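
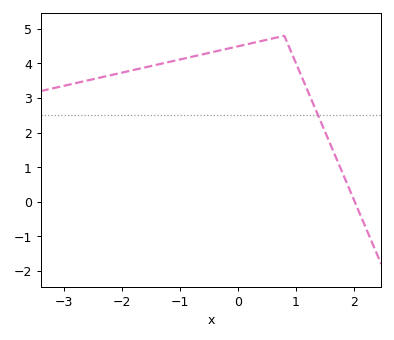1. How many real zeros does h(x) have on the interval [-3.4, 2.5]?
1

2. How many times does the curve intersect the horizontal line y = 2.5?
1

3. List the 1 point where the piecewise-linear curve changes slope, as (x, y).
(0.8, 4.8)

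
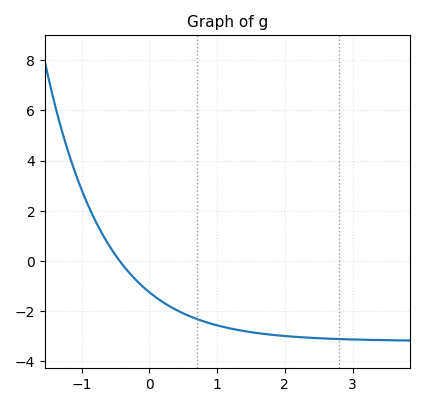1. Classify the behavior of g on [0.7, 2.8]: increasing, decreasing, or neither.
decreasing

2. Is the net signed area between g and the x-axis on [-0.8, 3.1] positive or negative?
negative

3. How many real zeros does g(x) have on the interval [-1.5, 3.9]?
1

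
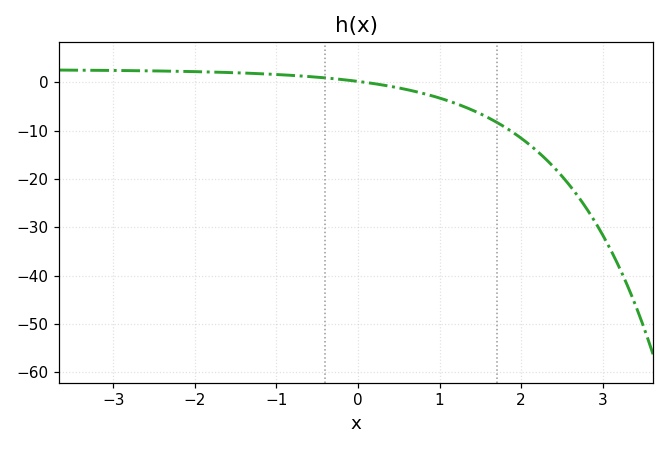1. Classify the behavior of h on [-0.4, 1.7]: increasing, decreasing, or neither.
decreasing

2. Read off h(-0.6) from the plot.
1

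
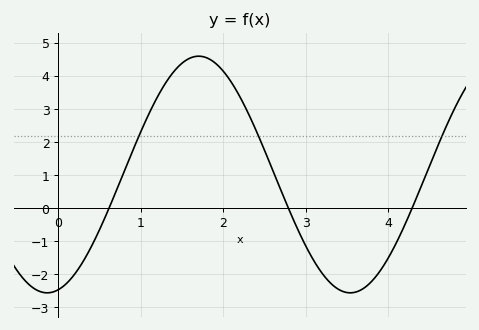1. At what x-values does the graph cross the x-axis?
0.615, 2.79, 4.29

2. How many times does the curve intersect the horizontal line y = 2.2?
3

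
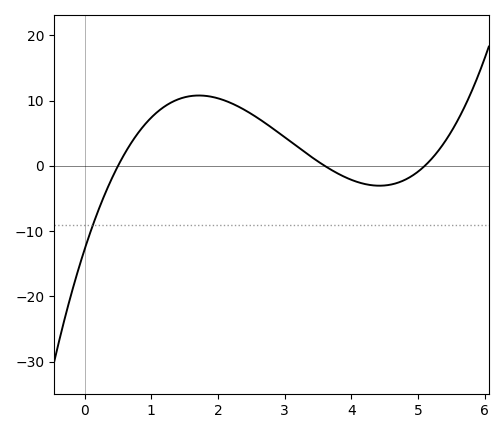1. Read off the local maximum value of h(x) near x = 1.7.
11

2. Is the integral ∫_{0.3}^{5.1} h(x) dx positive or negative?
positive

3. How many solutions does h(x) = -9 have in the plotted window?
1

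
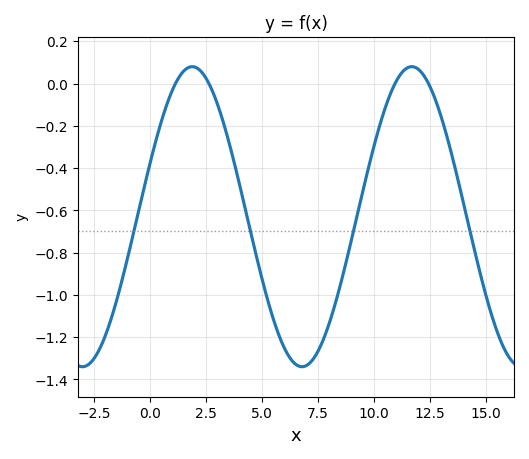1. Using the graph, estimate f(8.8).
-0.826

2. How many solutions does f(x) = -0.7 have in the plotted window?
4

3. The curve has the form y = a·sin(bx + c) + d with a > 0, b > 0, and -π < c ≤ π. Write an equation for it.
y = 0.71sin(0.64x + 0.372) - 0.63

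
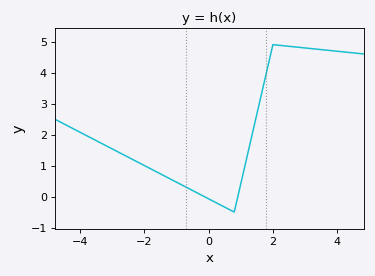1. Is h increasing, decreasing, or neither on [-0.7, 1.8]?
neither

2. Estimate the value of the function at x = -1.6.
0.8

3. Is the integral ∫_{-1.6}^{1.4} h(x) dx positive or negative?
positive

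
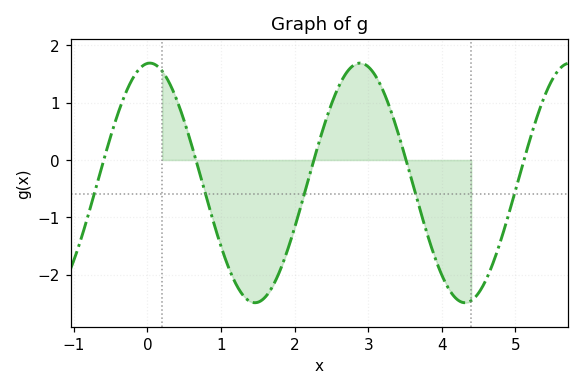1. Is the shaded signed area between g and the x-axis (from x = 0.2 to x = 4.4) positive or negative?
negative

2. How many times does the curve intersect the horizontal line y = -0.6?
5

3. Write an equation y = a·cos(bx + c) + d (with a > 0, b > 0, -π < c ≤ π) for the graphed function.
y = 2.09cos(2.2x - 0.07) - 0.4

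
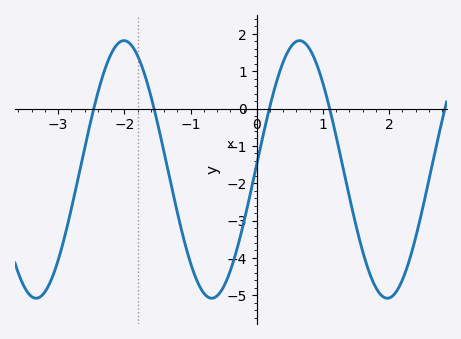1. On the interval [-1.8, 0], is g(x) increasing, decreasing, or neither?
neither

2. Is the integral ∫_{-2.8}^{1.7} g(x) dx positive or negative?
negative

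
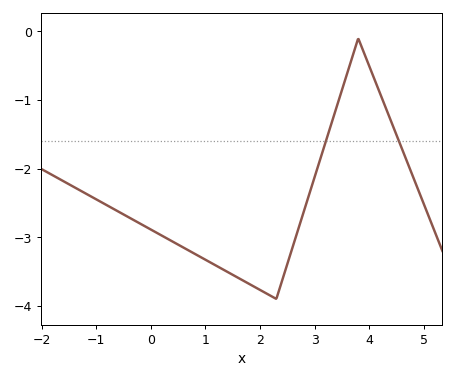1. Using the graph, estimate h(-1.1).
-2.4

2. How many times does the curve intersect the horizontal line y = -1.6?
2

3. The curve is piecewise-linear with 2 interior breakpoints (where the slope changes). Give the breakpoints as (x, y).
(2.3, -3.9); (3.8, -0.1)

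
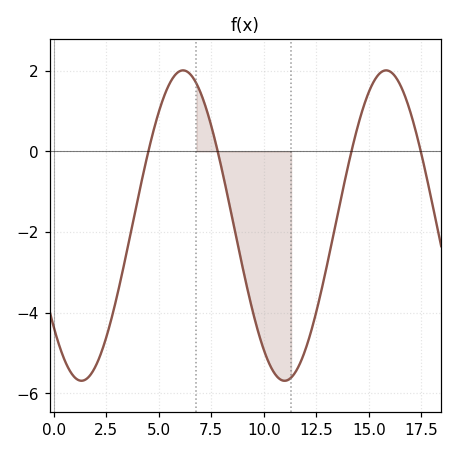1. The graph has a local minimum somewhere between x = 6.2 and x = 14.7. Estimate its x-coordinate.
11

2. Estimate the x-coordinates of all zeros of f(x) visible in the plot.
4.5, 8, 14, 17.5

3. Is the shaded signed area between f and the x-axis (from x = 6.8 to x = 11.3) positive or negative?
negative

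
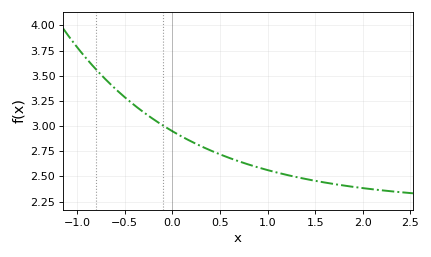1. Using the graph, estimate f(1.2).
2.52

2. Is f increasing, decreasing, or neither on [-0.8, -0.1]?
decreasing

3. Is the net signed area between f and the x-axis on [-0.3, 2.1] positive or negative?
positive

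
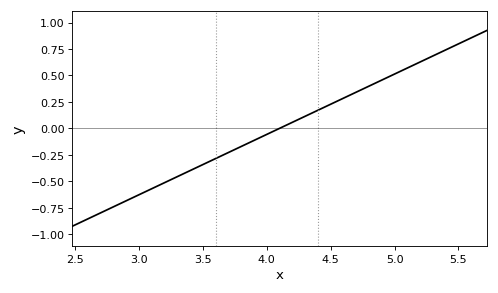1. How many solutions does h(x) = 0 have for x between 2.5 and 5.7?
1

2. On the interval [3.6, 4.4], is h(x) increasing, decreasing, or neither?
increasing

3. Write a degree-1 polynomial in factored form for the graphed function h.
y = 0.57(x - 4.1)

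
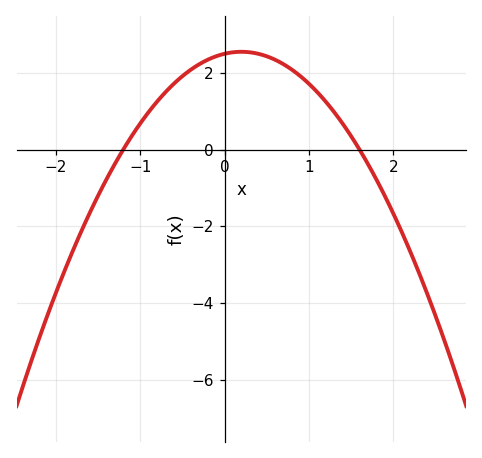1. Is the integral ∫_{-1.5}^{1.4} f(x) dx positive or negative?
positive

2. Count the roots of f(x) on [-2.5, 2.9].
2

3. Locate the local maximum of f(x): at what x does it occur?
0.2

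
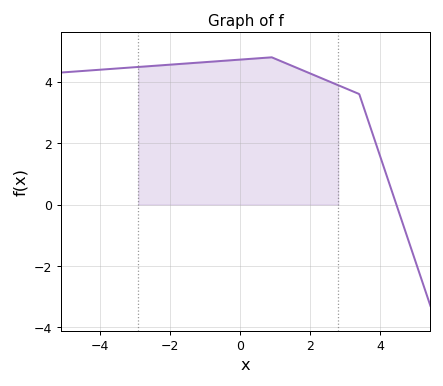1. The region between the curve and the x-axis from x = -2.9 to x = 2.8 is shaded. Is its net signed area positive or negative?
positive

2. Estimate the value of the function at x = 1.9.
4.32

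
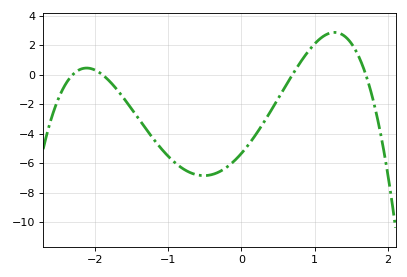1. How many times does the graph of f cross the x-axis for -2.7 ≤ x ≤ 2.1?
4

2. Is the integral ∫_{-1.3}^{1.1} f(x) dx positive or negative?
negative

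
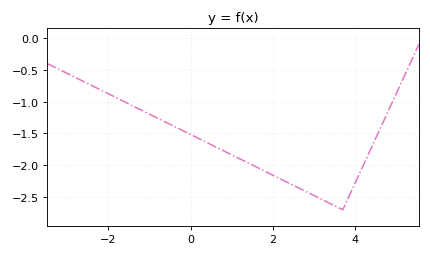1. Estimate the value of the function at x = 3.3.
-2.55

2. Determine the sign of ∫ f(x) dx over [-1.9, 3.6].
negative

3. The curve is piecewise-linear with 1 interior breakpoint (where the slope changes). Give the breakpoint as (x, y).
(3.7, -2.7)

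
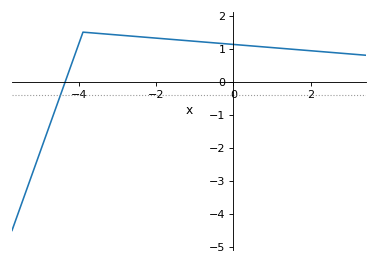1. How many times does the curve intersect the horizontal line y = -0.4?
1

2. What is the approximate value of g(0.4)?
1.1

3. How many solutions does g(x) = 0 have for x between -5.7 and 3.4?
1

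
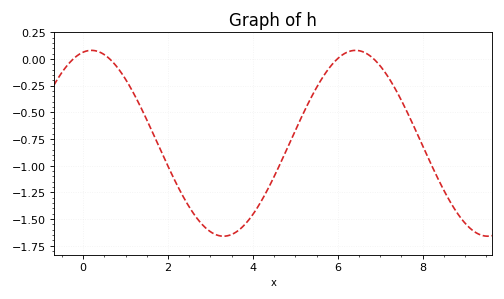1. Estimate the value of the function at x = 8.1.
-0.9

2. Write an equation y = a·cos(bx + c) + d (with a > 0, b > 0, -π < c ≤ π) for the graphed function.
y = 0.87cos(1x - 0.2) - 0.79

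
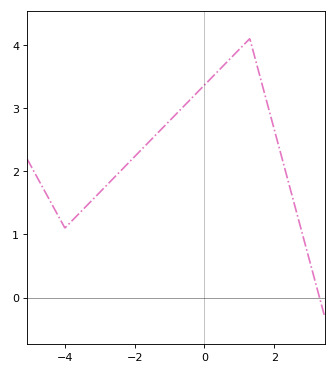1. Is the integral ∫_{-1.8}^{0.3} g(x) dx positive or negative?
positive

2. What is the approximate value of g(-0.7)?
3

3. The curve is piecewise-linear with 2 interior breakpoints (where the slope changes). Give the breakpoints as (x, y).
(-4, 1.1); (1.3, 4.1)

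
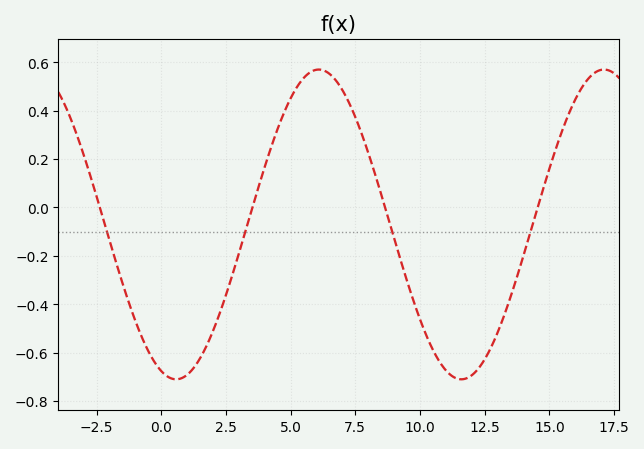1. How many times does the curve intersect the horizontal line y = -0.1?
4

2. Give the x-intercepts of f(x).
-2.5, 3.5, 8.5, 14.5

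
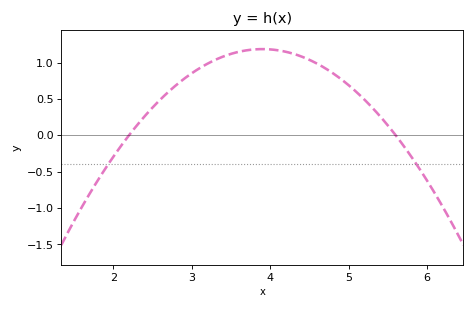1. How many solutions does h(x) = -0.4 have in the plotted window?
2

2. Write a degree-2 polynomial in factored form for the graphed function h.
y = -0.41(x - 2.2)(x - 5.6)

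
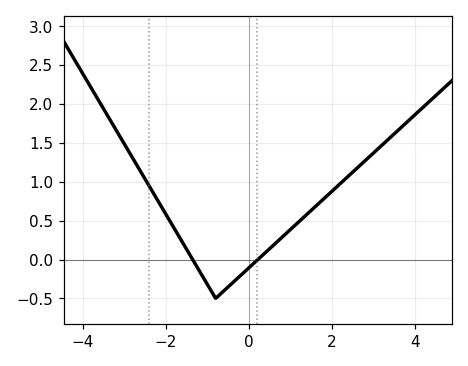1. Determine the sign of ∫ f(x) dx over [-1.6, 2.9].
positive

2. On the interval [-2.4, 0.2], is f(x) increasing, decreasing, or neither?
neither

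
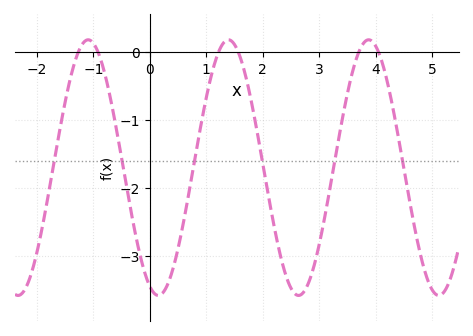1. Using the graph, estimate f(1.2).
-0.039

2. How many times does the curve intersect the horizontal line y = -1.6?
6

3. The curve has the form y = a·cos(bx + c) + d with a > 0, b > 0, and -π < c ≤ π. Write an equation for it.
y = 1.88cos(2.53x + 2.76) - 1.7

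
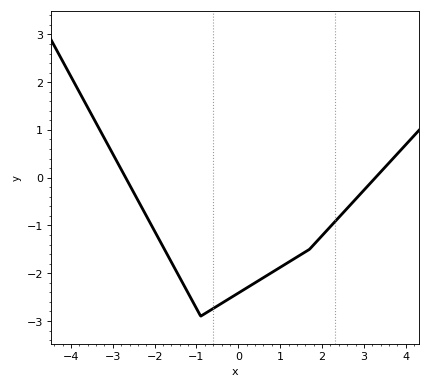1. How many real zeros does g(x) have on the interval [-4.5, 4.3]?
2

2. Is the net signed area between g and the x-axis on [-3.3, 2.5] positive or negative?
negative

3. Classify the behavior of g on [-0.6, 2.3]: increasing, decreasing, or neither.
increasing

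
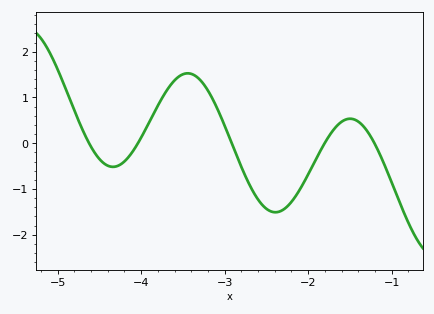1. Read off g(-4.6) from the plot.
-0.08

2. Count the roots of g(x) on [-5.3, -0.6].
5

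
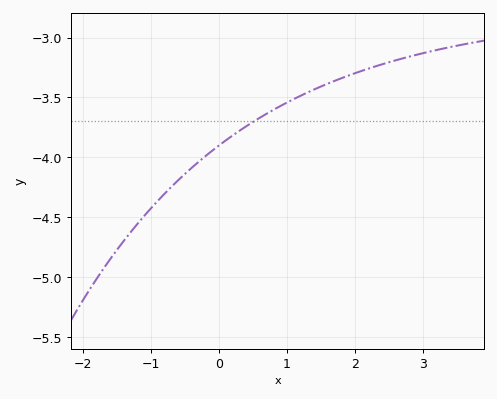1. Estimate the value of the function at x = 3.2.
-3.1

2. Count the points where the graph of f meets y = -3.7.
1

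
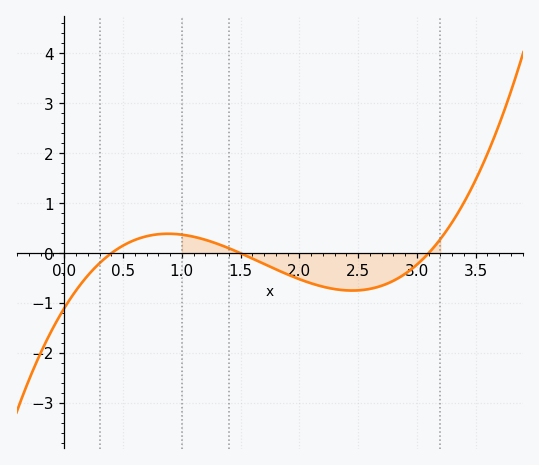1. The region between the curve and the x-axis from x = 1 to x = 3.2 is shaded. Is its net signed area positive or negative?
negative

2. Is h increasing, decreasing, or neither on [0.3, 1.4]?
neither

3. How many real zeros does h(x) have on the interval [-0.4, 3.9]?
3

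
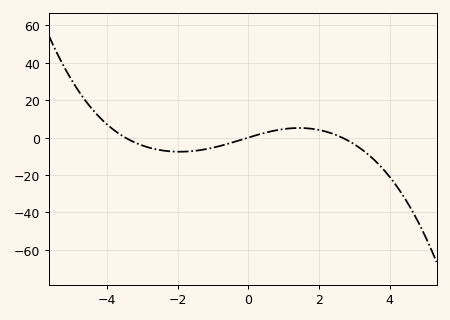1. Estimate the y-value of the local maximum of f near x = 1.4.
6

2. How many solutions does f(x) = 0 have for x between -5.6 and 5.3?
3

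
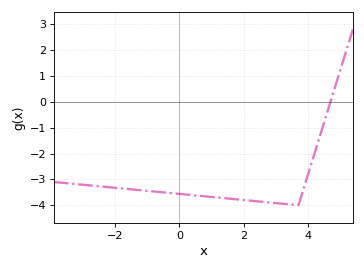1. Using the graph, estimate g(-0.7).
-3.5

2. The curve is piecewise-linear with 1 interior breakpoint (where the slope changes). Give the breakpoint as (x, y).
(3.7, -4)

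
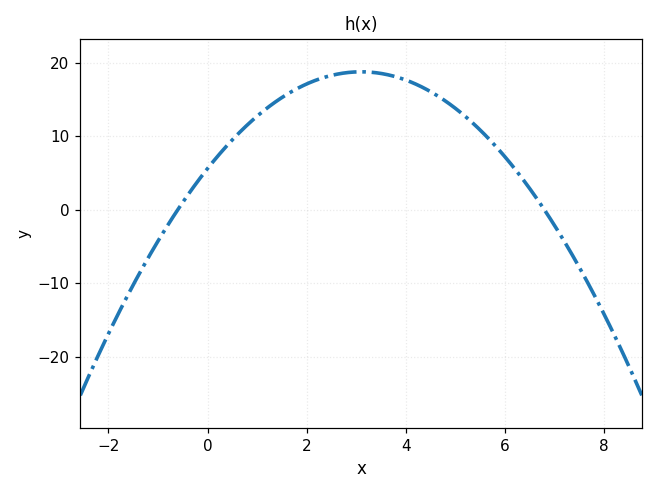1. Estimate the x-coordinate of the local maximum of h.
3.1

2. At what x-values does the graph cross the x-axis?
-0.6, 6.8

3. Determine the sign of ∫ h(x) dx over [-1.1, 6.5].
positive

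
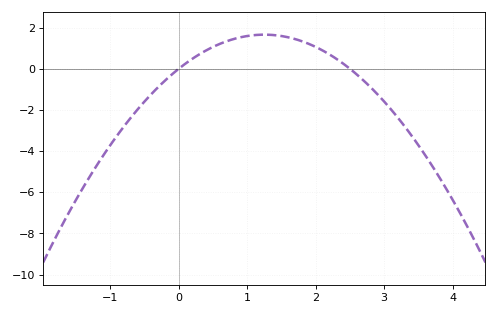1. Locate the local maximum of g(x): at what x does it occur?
1.25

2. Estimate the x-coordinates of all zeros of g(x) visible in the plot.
0, 2.5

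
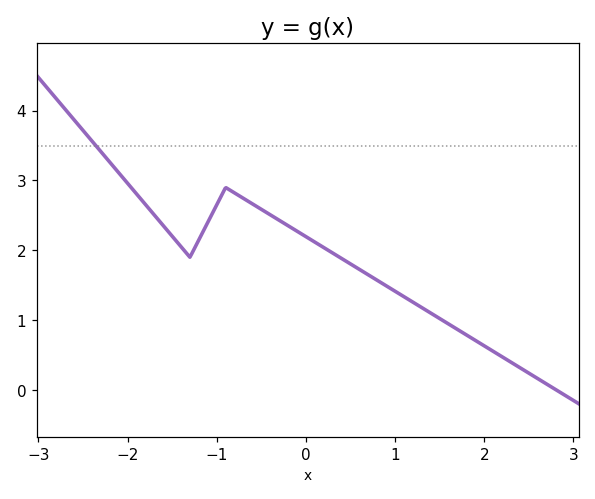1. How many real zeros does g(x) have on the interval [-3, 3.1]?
1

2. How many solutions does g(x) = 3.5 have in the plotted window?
1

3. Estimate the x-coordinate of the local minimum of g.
-1.3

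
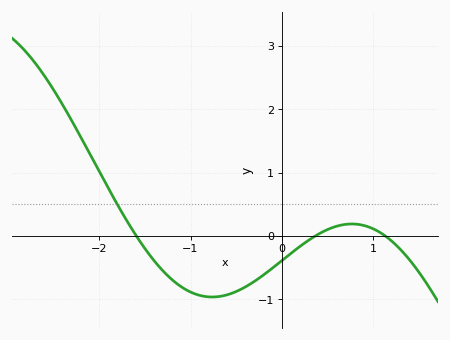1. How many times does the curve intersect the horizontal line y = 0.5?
1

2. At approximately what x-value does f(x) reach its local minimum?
-0.8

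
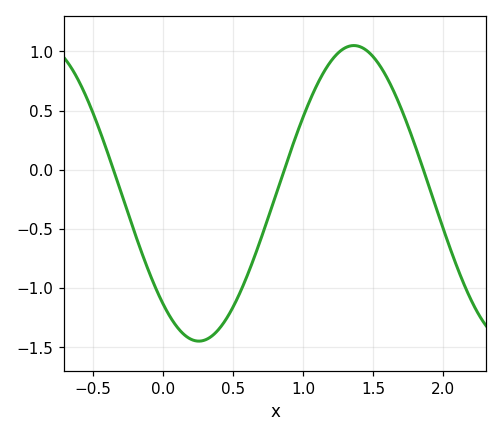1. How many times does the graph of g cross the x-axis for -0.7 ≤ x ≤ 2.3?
3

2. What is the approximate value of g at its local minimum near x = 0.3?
-1.45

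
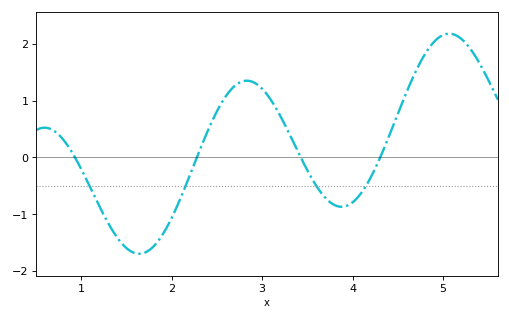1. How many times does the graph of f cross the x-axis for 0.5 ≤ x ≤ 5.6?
4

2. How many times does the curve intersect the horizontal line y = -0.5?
4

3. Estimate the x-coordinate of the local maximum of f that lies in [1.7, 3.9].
2.83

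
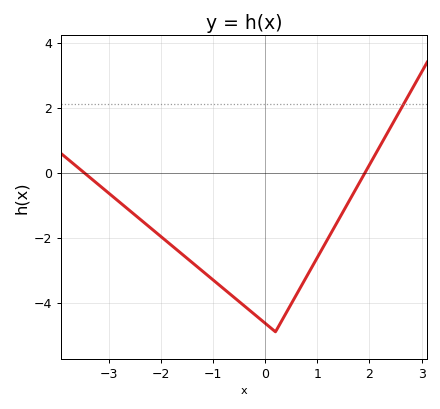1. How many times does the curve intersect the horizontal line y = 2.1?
1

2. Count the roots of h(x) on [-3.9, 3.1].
2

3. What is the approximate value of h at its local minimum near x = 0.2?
-4.9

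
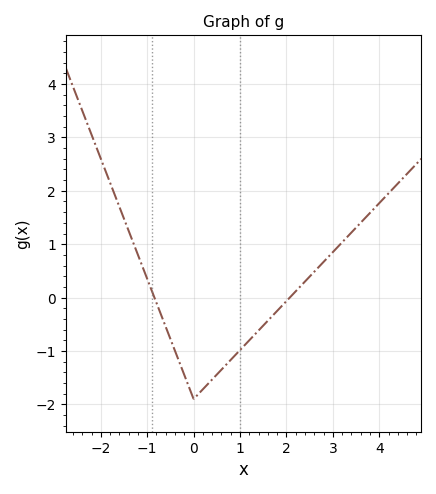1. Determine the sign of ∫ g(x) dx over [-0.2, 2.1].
negative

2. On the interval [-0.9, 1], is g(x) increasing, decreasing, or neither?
neither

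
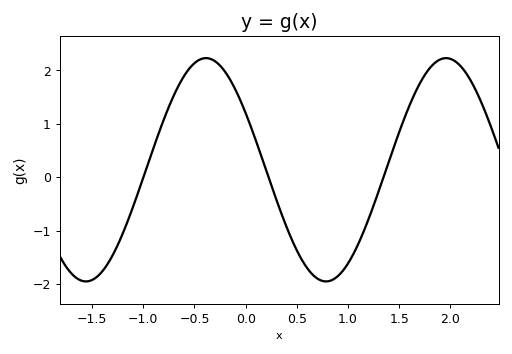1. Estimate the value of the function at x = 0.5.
-1.37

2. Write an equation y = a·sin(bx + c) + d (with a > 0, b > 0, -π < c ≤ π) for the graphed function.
y = 2.09sin(2.68x + 2.61) + 0.14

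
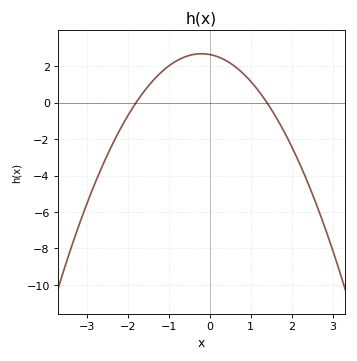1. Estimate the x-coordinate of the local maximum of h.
-0.2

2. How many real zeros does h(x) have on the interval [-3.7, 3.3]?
2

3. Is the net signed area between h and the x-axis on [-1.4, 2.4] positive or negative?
positive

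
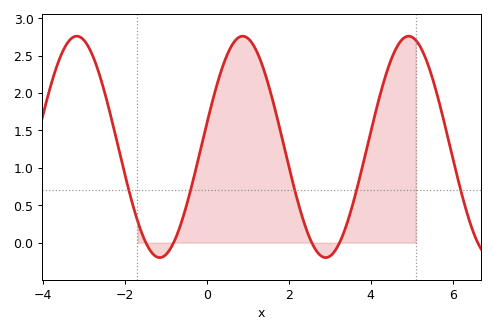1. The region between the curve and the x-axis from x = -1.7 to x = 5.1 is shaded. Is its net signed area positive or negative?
positive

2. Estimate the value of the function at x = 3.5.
0.4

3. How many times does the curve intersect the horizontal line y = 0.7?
5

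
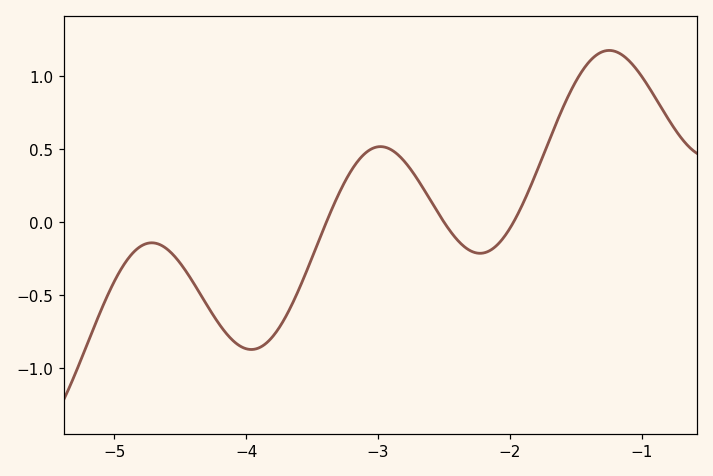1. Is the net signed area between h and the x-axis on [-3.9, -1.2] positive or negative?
positive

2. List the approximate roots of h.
-3.4, -2.5, -2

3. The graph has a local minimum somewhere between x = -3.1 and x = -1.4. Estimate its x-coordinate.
-2.2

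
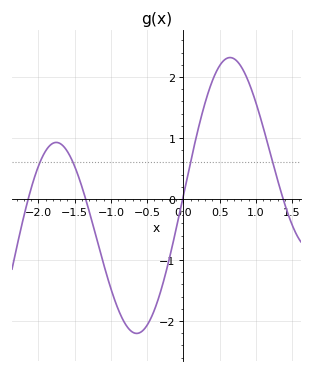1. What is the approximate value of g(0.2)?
1.12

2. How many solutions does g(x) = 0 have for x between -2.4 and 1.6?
4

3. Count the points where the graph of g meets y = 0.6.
4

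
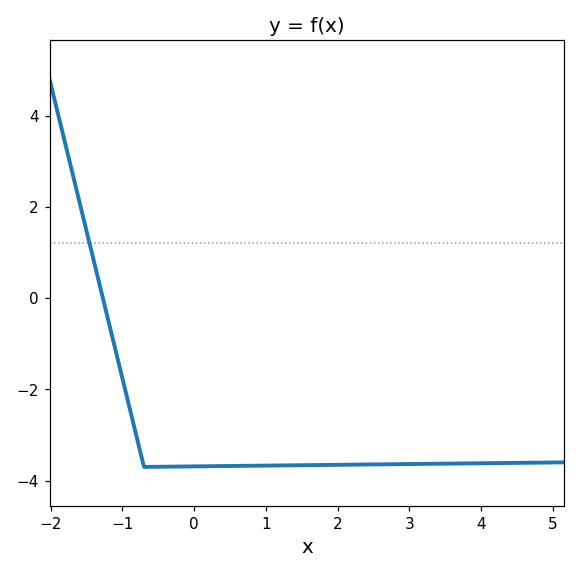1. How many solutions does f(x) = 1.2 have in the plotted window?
1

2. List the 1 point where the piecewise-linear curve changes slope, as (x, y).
(-0.7, -3.7)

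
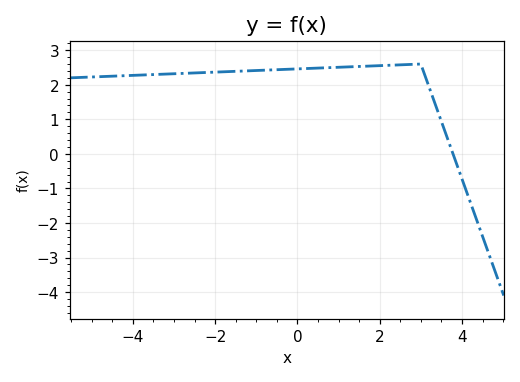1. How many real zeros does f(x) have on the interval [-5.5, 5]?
1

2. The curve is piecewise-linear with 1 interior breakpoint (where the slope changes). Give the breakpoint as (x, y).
(3, 2.6)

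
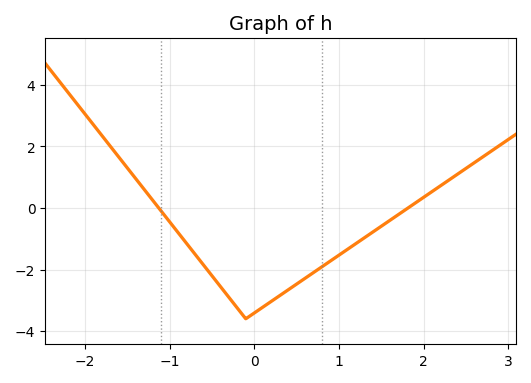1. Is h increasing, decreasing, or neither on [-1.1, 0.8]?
neither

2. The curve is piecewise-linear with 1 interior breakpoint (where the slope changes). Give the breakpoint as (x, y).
(-0.1, -3.6)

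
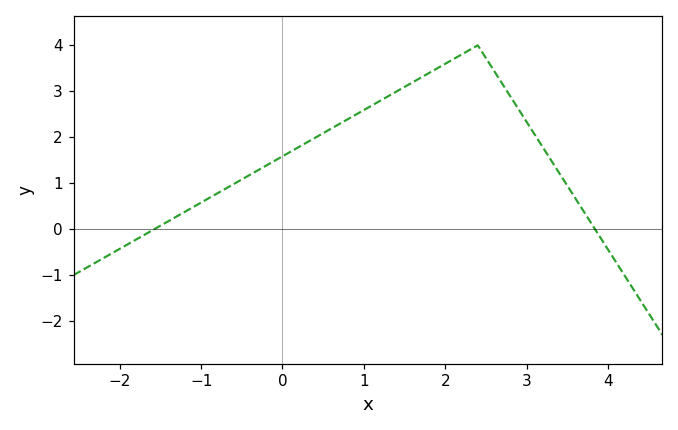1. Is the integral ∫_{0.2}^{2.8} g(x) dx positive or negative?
positive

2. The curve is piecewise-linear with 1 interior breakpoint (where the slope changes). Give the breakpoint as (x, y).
(2.4, 4)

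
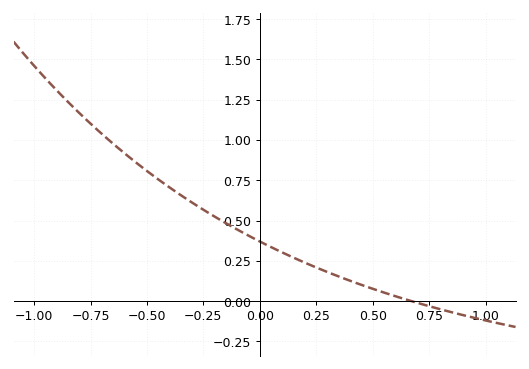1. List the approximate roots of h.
0.672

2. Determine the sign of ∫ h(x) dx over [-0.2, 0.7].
positive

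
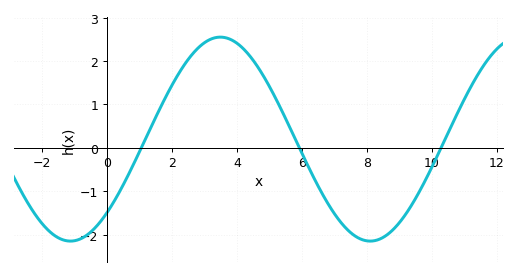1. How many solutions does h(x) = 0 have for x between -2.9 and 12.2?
3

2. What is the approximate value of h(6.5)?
-0.88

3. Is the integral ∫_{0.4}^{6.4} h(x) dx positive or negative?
positive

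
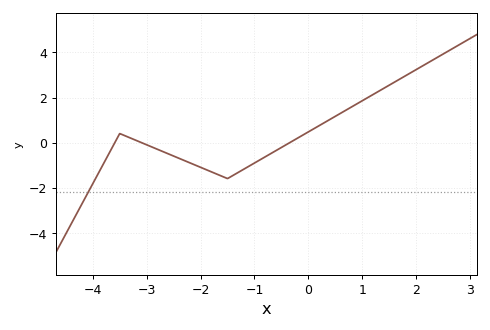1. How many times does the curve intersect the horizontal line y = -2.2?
1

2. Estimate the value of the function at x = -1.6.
-1.6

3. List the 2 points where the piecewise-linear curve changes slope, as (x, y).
(-3.5, 0.4); (-1.5, -1.6)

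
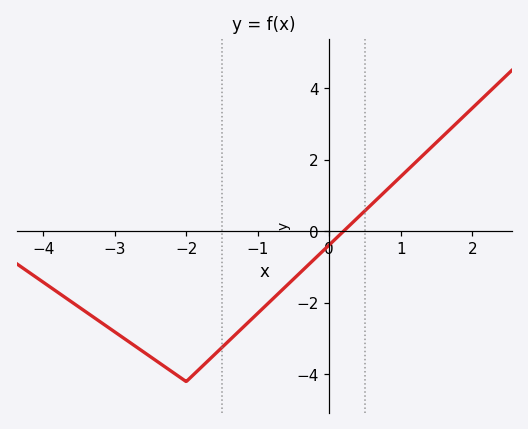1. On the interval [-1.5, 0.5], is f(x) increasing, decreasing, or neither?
increasing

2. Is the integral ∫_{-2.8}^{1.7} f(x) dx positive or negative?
negative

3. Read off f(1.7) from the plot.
2.87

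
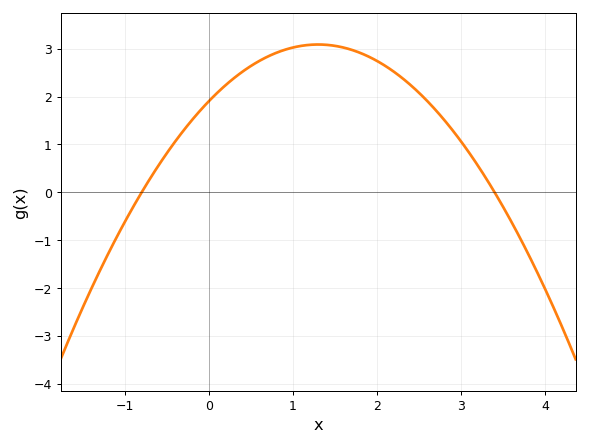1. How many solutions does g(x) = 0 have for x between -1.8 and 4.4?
2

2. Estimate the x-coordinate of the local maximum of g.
1.3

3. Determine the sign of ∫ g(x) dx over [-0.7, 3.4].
positive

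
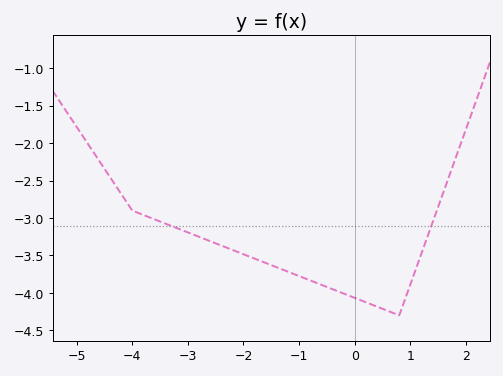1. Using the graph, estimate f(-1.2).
-3.72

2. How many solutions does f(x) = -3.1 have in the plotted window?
2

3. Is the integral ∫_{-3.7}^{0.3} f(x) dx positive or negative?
negative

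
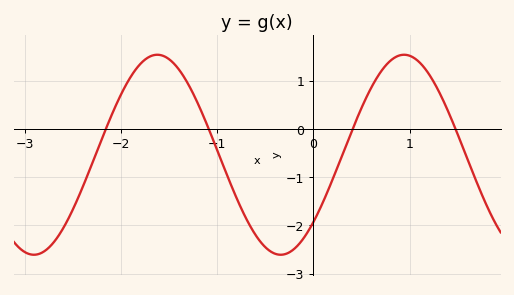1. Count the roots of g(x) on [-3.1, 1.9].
4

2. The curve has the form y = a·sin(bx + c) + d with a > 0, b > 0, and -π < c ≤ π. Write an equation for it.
y = 2.08sin(2.5x - 0.74) - 0.53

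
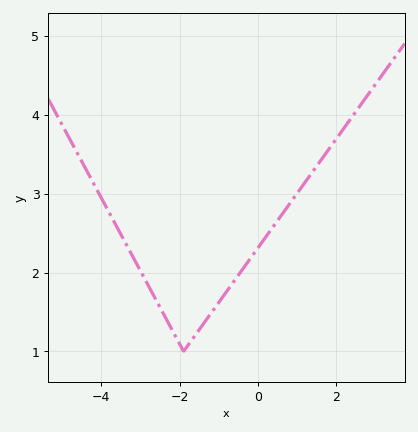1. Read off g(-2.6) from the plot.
1.6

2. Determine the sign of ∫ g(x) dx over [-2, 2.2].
positive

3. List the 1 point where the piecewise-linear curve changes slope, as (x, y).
(-1.9, 1)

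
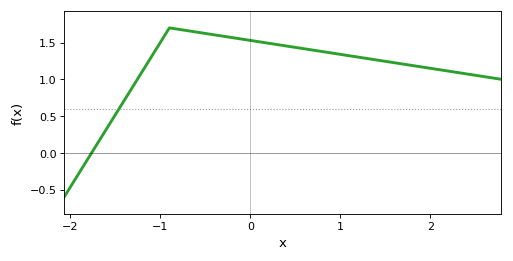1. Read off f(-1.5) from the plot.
0.52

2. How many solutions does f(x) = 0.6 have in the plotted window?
1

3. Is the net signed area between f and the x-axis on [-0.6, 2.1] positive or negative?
positive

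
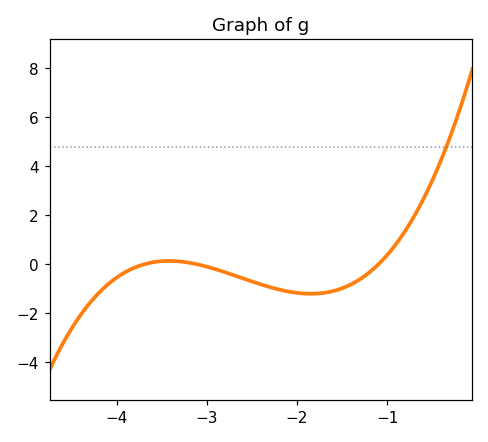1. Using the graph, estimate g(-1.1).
0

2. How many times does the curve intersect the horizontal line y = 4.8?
1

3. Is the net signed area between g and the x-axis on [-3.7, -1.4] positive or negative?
negative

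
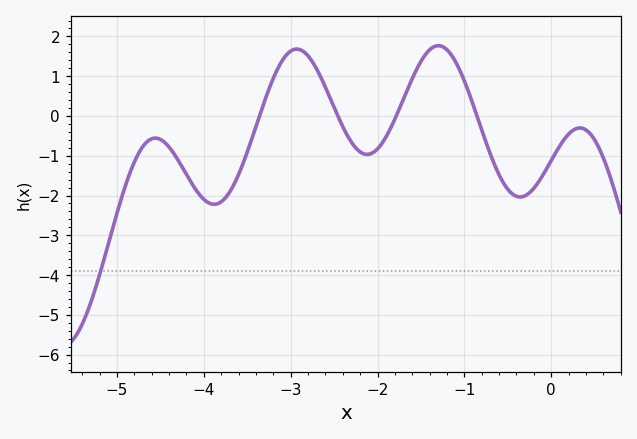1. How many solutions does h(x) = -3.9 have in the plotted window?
1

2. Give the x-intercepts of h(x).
-3.4, -2.5, -1.8, -0.9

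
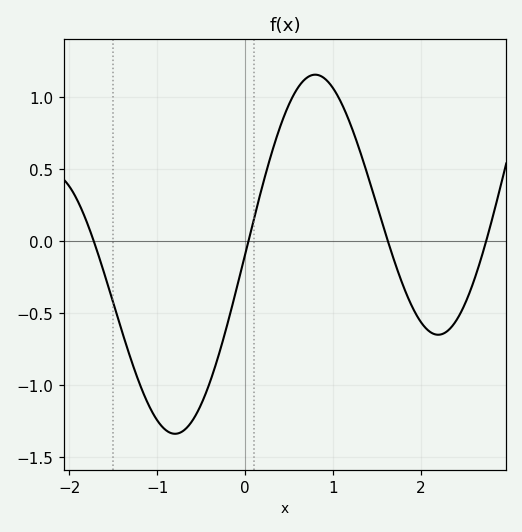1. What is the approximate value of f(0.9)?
1.15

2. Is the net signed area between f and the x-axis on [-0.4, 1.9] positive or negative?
positive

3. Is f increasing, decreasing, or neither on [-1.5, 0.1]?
neither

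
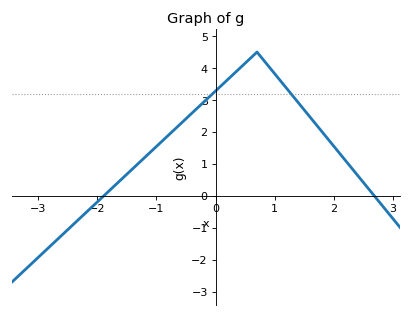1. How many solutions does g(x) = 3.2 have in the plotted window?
2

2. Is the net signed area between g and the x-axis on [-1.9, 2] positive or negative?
positive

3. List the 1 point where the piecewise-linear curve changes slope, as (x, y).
(0.7, 4.5)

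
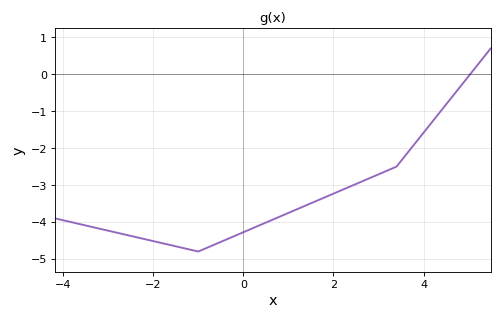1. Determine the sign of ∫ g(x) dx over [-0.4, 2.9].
negative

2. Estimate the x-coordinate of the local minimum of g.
-1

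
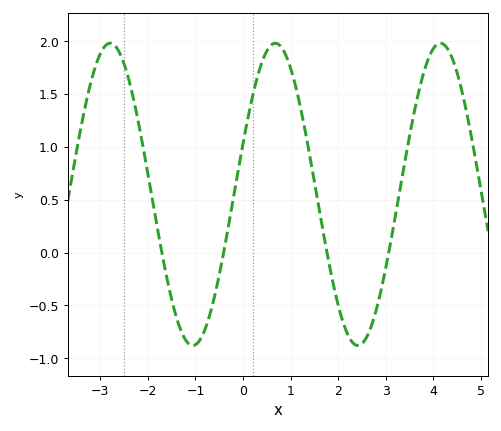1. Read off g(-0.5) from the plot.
-0.214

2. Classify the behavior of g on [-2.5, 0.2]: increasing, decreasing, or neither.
neither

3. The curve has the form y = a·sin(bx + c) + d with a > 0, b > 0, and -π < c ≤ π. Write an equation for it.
y = 1.43sin(1.81x + 0.342) + 0.55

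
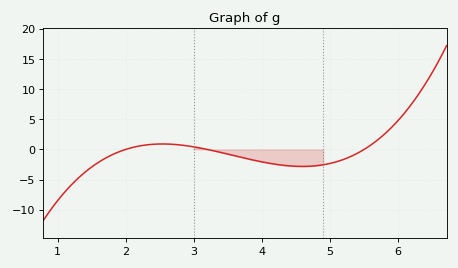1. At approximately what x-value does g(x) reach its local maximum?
2.54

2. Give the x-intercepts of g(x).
2, 3.2, 5.5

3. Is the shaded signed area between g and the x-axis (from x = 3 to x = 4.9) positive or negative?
negative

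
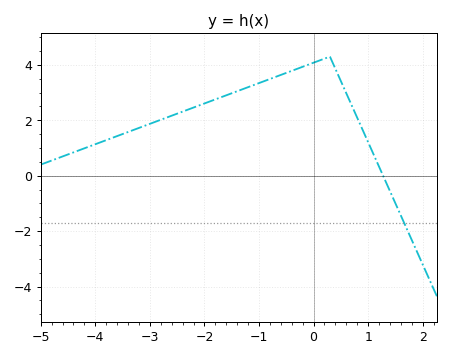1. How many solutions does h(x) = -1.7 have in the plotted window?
1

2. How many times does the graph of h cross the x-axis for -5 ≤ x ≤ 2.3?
1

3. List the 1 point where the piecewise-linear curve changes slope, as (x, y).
(0.3, 4.3)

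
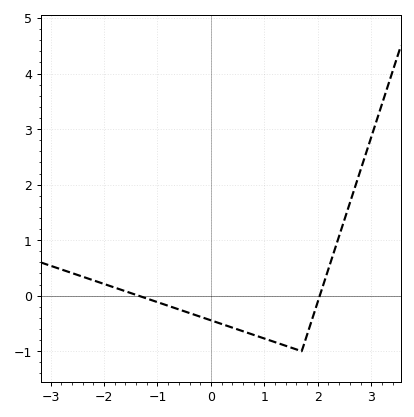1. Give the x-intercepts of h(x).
-1.4, 2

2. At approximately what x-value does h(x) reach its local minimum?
1.7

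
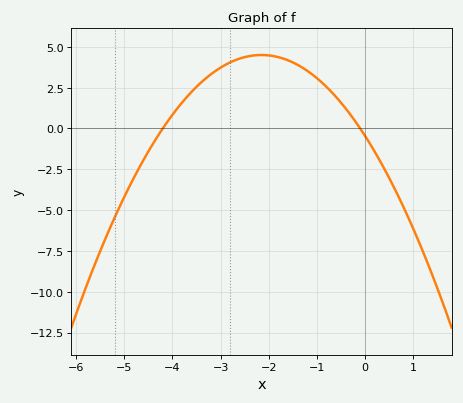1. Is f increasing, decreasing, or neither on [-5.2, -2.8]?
increasing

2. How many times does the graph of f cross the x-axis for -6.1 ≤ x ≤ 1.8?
2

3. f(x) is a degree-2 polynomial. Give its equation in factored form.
y = -1.07(x + 4.2)(x + 0.1)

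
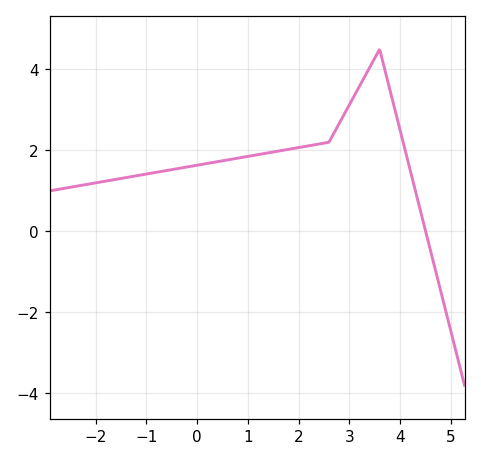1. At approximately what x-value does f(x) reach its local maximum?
3.6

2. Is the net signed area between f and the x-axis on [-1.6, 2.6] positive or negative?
positive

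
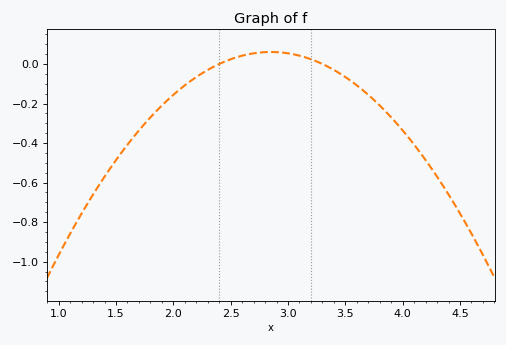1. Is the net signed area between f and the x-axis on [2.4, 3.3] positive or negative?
positive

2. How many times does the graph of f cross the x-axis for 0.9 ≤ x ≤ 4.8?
2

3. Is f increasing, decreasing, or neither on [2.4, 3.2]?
neither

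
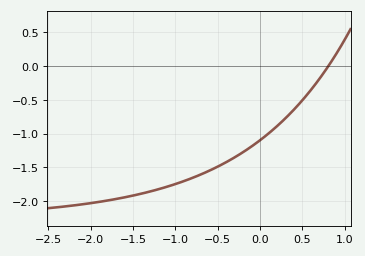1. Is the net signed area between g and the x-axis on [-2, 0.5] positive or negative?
negative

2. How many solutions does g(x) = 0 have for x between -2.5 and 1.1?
1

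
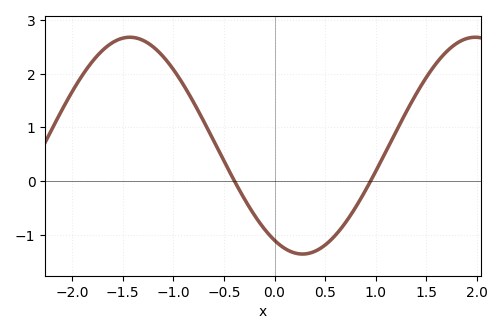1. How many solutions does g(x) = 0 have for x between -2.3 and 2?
2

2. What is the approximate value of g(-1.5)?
2.7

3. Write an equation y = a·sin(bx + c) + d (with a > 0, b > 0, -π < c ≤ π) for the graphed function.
y = 2.02sin(1.8x - 2.1) + 0.66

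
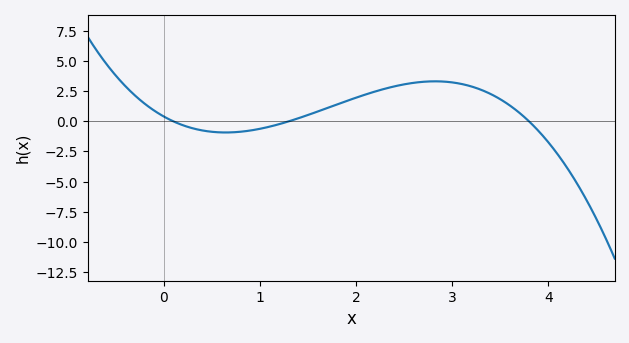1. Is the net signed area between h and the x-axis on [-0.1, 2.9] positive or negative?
positive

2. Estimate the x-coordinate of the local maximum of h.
2.82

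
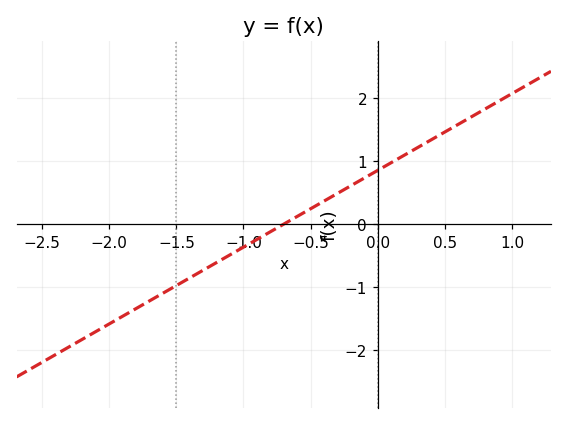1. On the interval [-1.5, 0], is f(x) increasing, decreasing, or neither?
increasing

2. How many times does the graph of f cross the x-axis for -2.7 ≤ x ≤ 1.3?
1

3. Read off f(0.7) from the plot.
1.7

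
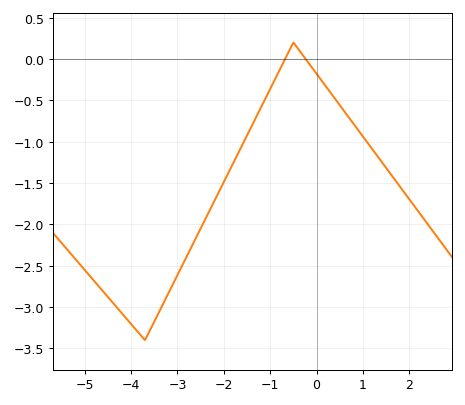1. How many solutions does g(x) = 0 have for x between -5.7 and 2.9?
2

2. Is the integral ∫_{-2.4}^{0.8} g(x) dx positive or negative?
negative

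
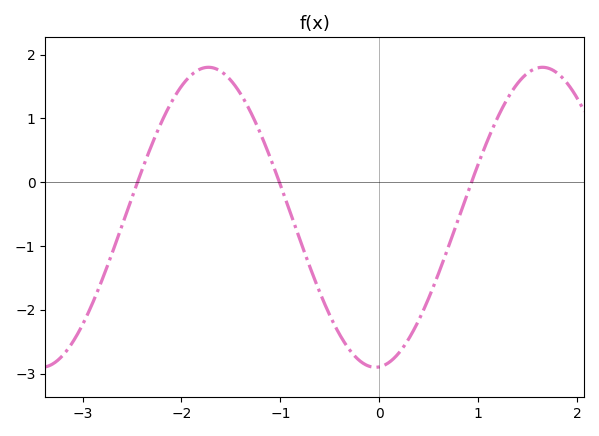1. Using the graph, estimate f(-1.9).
1.68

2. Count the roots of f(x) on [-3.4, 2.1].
3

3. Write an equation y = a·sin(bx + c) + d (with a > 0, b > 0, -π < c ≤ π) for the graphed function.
y = 2.35sin(1.86x - 1.5) - 0.55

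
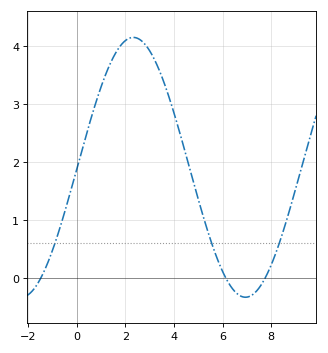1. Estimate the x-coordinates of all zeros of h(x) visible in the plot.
-1.49, 6.14, 7.75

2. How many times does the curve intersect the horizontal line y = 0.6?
3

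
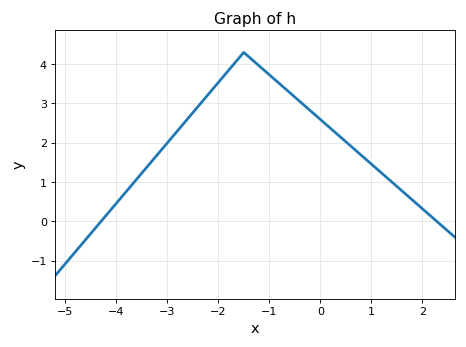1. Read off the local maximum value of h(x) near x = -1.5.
4.3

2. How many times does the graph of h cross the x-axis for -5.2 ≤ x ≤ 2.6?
2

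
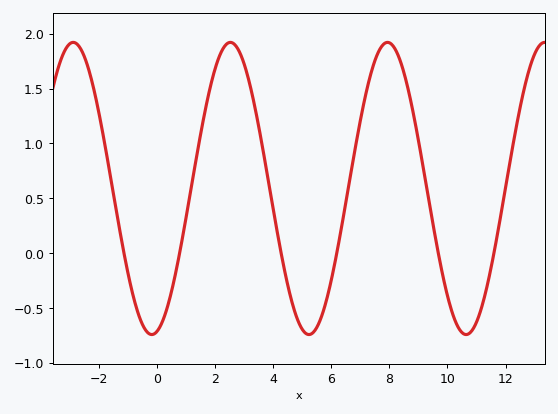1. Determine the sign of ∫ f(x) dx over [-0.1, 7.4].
positive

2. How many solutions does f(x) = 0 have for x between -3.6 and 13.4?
6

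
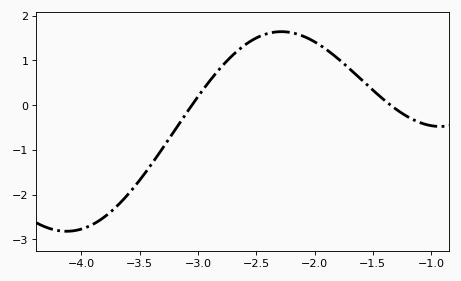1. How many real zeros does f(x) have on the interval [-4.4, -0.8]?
2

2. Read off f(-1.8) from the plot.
1.04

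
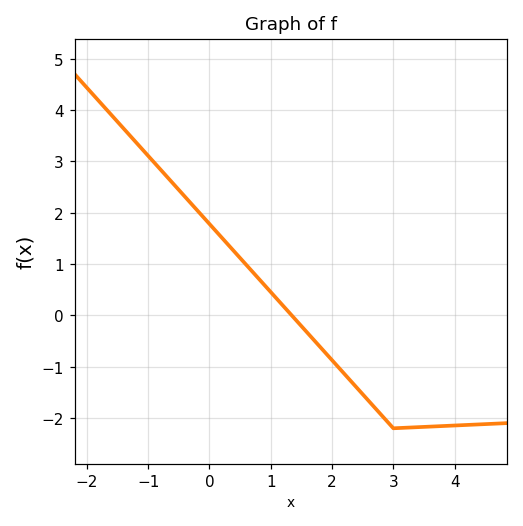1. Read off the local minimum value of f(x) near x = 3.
-2.2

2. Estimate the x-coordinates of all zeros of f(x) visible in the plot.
1.34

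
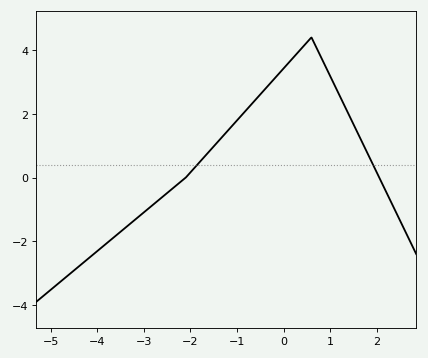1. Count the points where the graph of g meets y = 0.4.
2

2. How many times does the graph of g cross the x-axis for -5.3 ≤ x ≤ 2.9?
2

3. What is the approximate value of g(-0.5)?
2.61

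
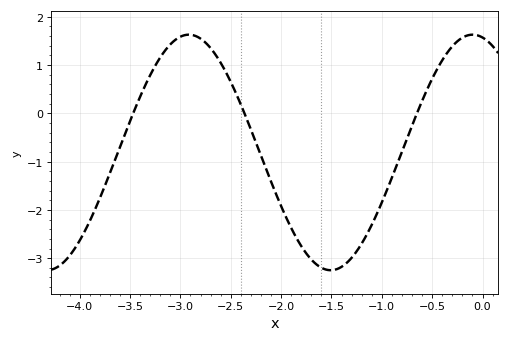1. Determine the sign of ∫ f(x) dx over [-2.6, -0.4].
negative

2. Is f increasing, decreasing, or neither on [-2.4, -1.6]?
decreasing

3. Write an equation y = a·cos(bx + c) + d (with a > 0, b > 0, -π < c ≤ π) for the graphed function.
y = 2.44cos(2.2x + 0.22) - 0.81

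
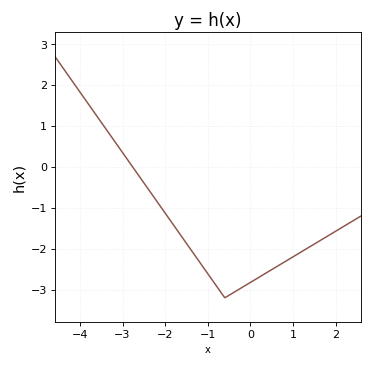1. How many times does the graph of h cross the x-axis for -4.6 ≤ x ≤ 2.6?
1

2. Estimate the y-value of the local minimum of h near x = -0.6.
-3.2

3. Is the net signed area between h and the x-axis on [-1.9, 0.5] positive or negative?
negative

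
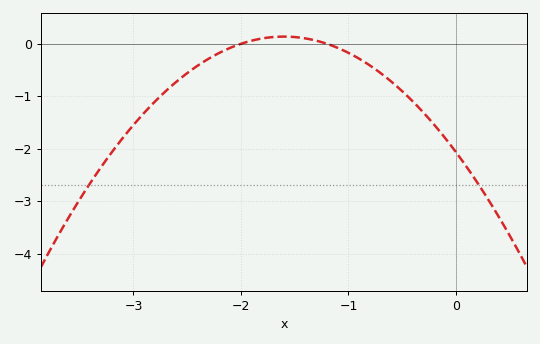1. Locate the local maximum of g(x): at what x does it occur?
-1.6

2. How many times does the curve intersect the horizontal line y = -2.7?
2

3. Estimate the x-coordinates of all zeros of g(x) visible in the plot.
-2, -1.2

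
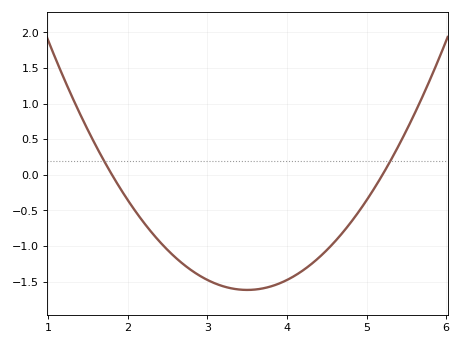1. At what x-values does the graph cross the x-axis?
1.8, 5.2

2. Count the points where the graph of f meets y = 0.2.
2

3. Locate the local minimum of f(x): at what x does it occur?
3.5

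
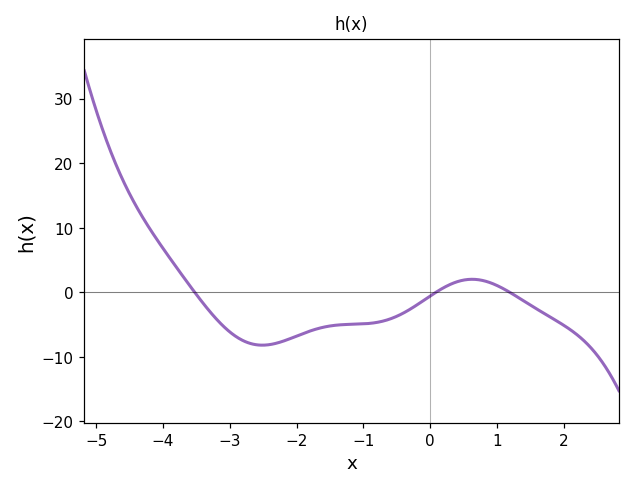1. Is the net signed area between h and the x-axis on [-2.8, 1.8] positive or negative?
negative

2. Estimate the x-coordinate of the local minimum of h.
-2.51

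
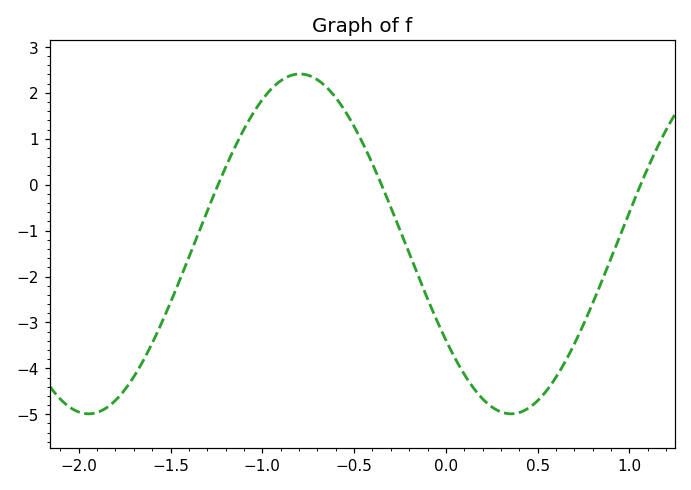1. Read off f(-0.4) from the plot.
0.5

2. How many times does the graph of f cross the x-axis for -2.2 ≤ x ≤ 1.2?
3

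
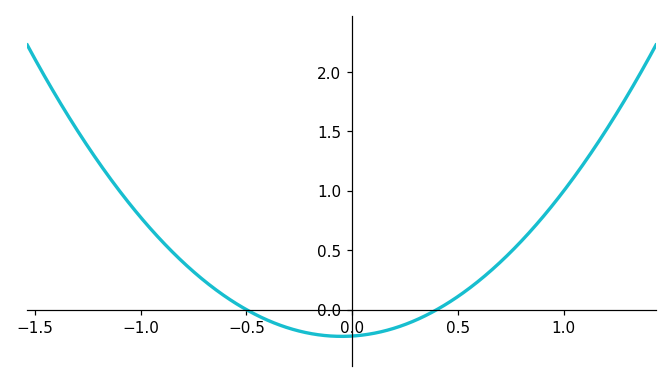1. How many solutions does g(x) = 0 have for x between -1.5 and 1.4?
2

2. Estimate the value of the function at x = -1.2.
1.24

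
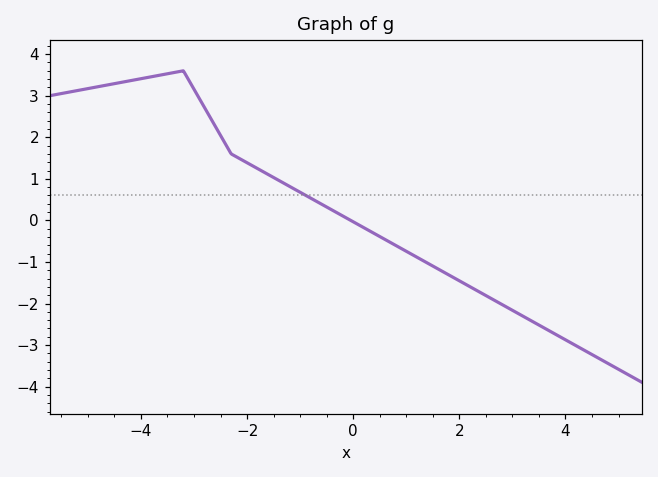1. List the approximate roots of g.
-0.046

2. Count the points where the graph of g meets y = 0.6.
1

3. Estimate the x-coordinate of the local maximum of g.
-3.2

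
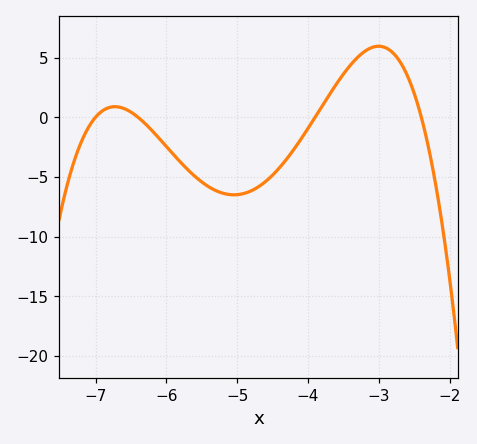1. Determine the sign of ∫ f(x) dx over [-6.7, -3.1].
negative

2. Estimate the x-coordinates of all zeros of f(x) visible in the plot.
-7, -6.4, -3.9, -2.4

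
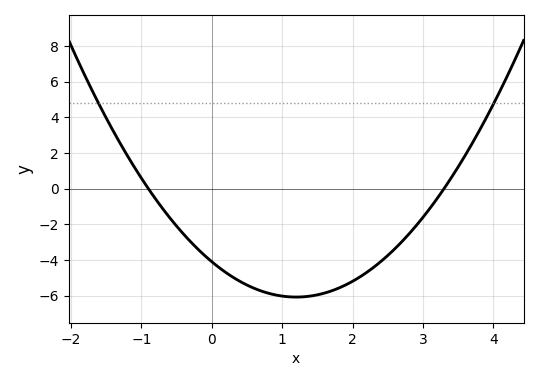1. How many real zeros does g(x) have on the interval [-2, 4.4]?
2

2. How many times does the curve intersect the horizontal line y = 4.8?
2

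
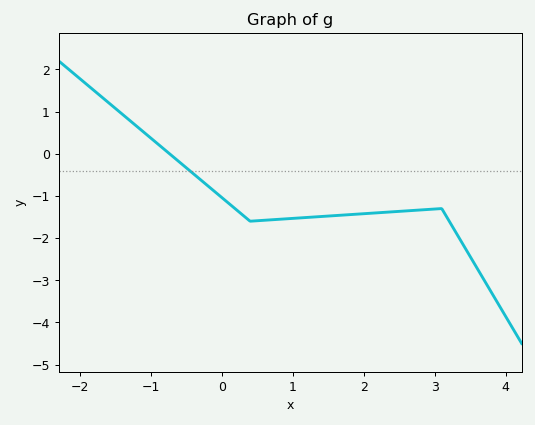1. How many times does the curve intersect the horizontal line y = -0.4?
1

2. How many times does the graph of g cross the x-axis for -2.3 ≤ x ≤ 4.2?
1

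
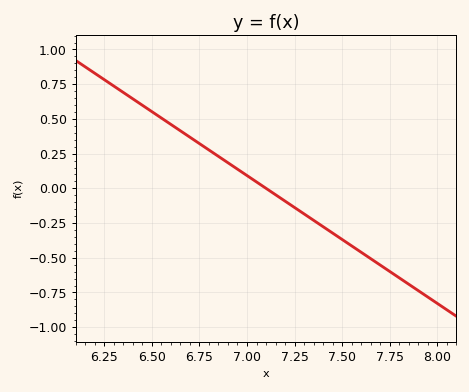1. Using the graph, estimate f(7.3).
-0.184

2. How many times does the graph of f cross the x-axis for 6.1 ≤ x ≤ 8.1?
1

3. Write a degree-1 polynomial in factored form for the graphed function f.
y = -0.92(x - 7.1)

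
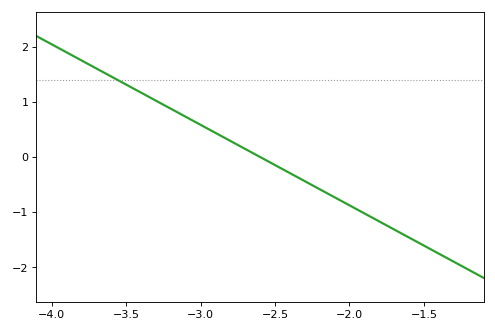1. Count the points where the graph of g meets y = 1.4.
1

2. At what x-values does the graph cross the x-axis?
-2.6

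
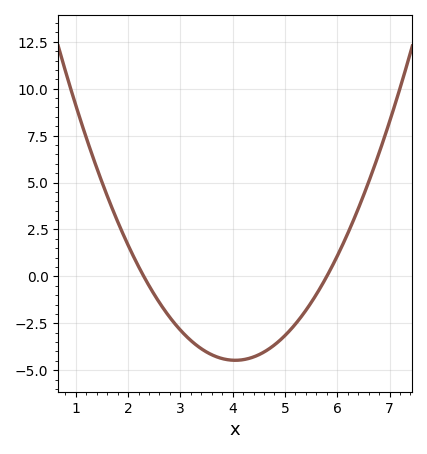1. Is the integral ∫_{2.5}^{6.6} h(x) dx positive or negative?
negative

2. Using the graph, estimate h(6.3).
2.92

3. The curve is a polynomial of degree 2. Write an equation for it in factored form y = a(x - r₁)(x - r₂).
y = 1.46(x - 2.3)(x - 5.8)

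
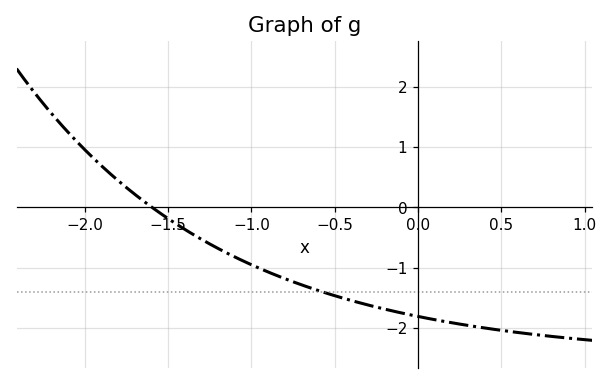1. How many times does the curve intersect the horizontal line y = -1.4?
1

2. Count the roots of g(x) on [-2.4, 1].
1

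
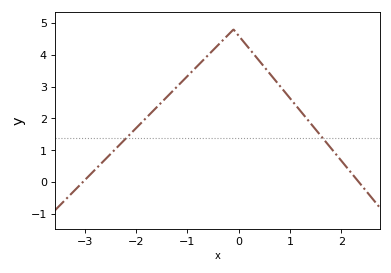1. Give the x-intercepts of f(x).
-3.03, 2.34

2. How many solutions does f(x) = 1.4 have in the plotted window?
2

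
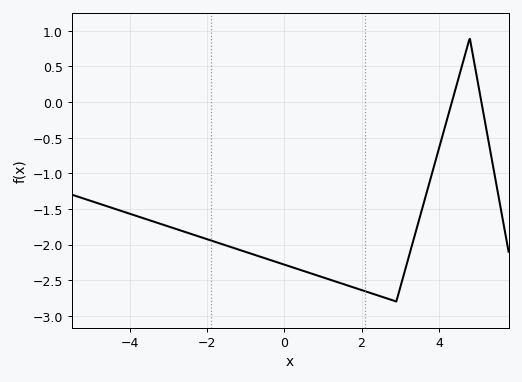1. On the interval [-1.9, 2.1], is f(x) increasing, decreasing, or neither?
decreasing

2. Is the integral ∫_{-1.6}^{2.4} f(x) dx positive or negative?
negative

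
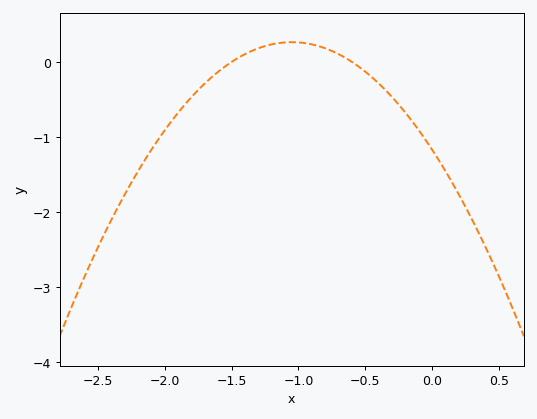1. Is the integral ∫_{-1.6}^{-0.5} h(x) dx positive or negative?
positive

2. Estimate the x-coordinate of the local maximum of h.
-1.05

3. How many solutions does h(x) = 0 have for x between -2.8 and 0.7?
2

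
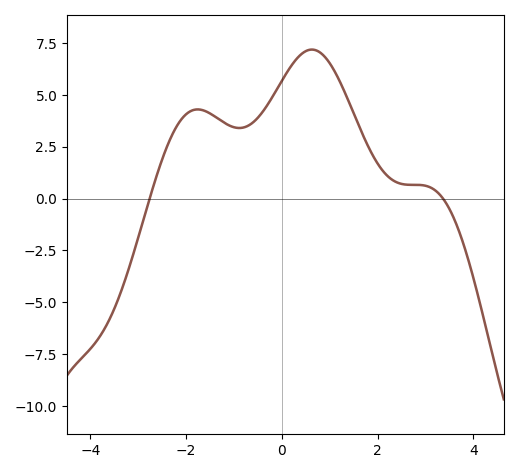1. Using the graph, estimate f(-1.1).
3.52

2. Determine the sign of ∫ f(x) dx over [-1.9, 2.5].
positive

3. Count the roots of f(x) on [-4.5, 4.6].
2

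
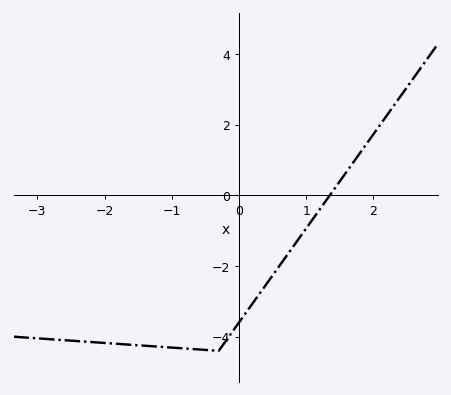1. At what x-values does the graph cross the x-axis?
1.35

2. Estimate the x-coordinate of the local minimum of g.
-0.303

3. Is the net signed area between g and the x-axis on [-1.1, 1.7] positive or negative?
negative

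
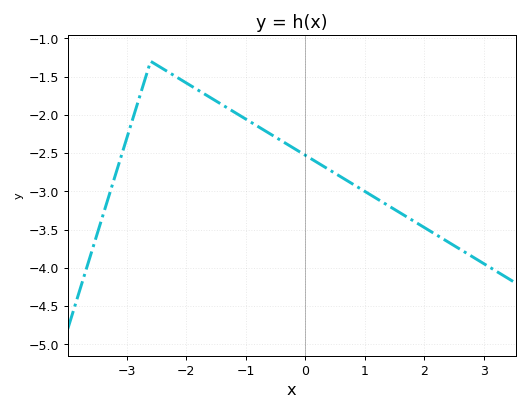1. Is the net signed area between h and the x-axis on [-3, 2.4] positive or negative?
negative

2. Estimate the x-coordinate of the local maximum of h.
-2.6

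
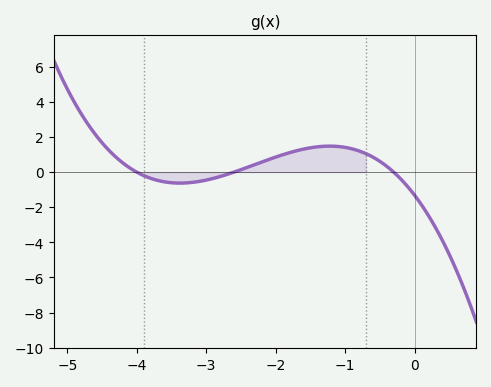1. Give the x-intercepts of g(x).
-4, -2.6, -0.3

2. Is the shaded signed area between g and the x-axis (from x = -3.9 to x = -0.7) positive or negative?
positive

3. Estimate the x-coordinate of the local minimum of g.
-3.4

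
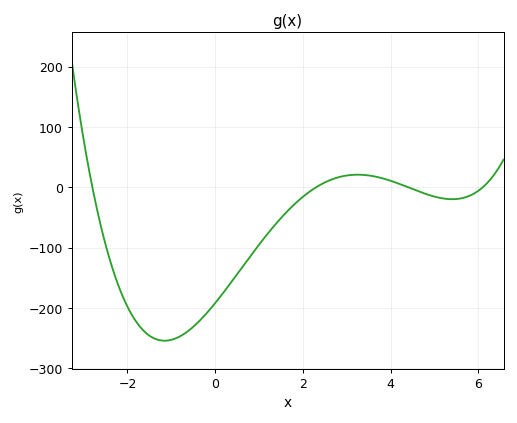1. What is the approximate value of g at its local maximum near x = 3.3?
20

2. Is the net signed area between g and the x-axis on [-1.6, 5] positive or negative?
negative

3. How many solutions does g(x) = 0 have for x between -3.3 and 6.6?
4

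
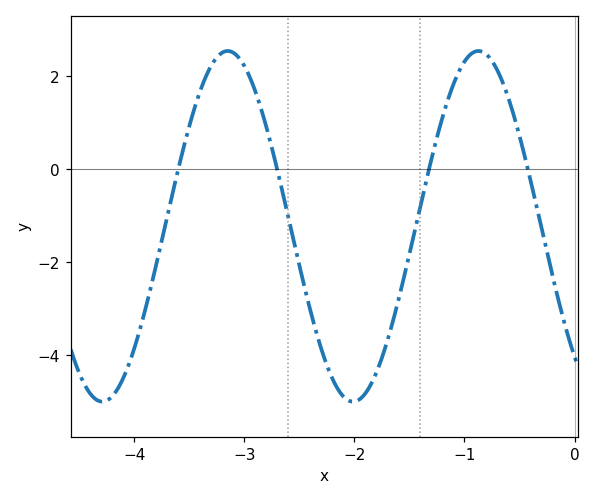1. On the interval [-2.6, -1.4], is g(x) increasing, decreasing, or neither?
neither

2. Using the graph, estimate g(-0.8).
2.4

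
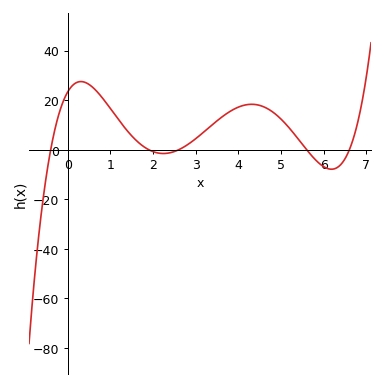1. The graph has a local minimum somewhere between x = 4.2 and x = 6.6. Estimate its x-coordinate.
6.2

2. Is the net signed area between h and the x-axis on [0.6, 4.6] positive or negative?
positive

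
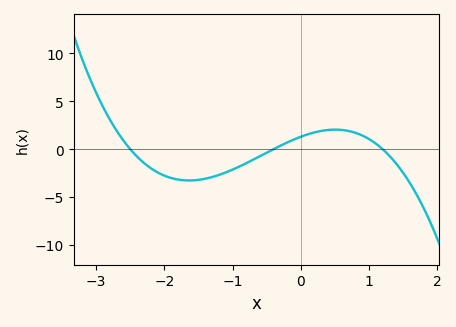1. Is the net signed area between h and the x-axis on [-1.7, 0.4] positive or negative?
negative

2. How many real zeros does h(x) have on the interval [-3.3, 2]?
3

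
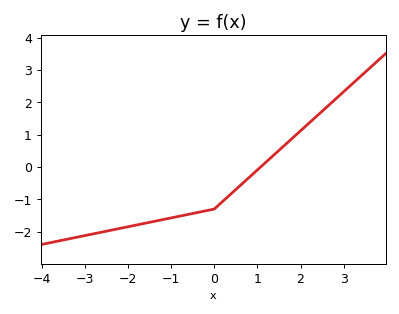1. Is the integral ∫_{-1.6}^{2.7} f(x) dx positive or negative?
negative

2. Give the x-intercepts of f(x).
1.08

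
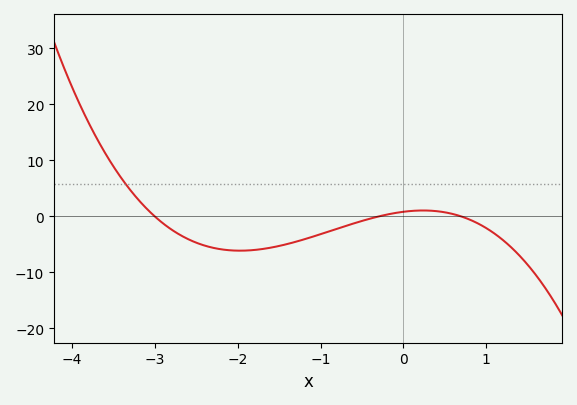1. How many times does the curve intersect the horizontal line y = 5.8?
1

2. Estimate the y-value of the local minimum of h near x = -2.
-6.11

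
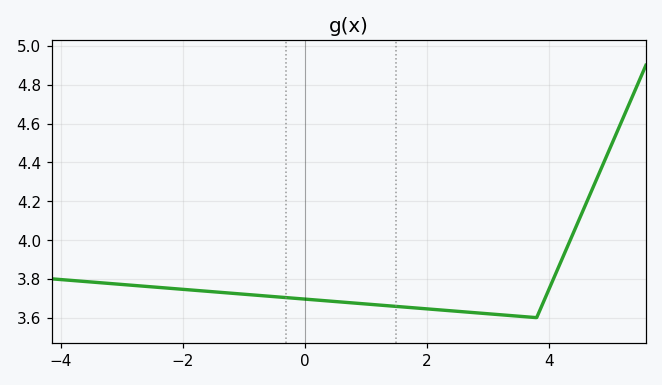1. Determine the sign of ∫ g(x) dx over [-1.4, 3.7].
positive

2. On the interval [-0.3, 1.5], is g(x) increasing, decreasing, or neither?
decreasing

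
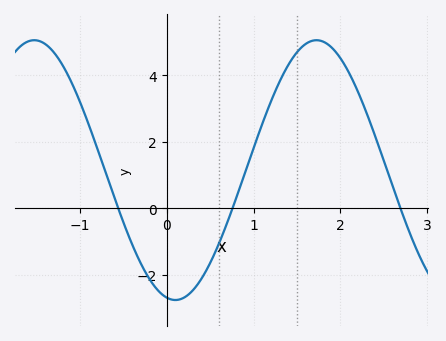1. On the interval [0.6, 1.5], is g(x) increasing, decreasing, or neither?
increasing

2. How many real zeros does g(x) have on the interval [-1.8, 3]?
3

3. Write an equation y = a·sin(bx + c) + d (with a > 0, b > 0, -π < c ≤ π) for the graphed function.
y = 3.91sin(1.9x - 1.8) + 1.15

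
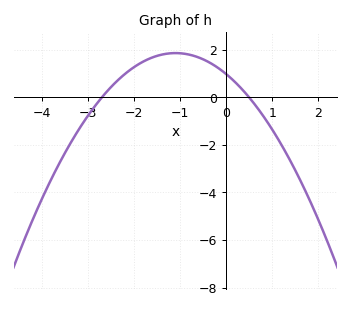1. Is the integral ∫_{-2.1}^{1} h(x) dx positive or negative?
positive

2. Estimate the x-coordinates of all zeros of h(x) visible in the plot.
-2.7, 0.5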